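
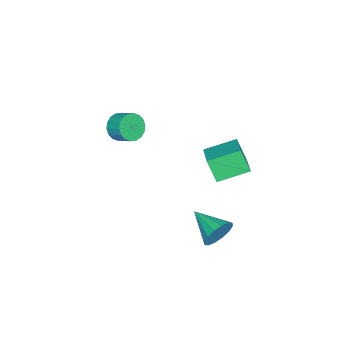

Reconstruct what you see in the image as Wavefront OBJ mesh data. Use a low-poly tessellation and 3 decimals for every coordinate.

v -0.192 -3.944 -0.155
v 0.449 -3.715 -0.847
v 0.712 -2.728 -0.277
v 0.072 -2.956 0.415
v 0.084 -3.534 -0.99
v 0.347 -2.547 -0.42
v -0.336 -3.435 -0.969
v -0.072 -2.448 -0.398
v -0.727 -3.436 -0.786
v -0.463 -2.449 -0.215
v -1.012 -3.538 -0.478
v -0.748 -2.551 0.093
v -1.134 -3.72 -0.106
v -0.871 -2.733 0.464
v -1.07 -3.947 0.256
v -0.807 -2.959 0.826
v -0.832 -4.172 0.537
v -0.569 -3.185 1.107
v -0.467 -4.353 0.68
v -0.204 -3.366 1.25
v -0.048 -4.452 0.658
v 0.216 -3.465 1.229
v 0.343 -4.451 0.475
v 0.607 -3.464 1.046
v 0.628 -4.349 0.167
v 0.892 -3.362 0.738
v 0.751 -4.167 -0.204
v 1.014 -3.18 0.366
v 0.687 -3.941 -0.566
v 0.95 -2.953 0.004
v -1.921 1.298 -3.478
v -2.081 0.561 -1.977
v -3.159 2.858 -2.845
v -3.319 2.121 -1.343
v -0.321 2.299 -2.817
v -0.481 1.562 -1.315
v -1.559 3.859 -2.183
v -1.719 3.122 -0.682
v 4.268 4.635 -2.607
v 4.633 4.218 -3.499
v 3.532 2.765 -2.033
v 5.04 4.167 -3.143
v 5.241 4.241 -2.643
v 5.18 4.421 -2.133
v 4.876 4.658 -1.751
v 4.408 4.889 -1.598
v 3.903 5.052 -1.715
v 3.496 5.103 -2.071
v 3.295 5.029 -2.571
v 3.355 4.849 -3.08
v 3.66 4.612 -3.462
v 4.127 4.381 -3.616
f 2 1 5
f 2 5 3
f 3 5 6
f 3 6 4
f 5 1 7
f 5 7 6
f 6 7 8
f 6 8 4
f 7 1 9
f 7 9 8
f 8 9 10
f 8 10 4
f 9 1 11
f 9 11 10
f 10 11 12
f 10 12 4
f 11 1 13
f 11 13 12
f 12 13 14
f 12 14 4
f 13 1 15
f 13 15 14
f 14 15 16
f 14 16 4
f 15 1 17
f 15 17 16
f 16 17 18
f 16 18 4
f 17 1 19
f 17 19 18
f 18 19 20
f 18 20 4
f 19 1 21
f 19 21 20
f 20 21 22
f 20 22 4
f 21 1 23
f 21 23 22
f 22 23 24
f 22 24 4
f 23 1 25
f 23 25 24
f 24 25 26
f 24 26 4
f 25 1 27
f 25 27 26
f 26 27 28
f 26 28 4
f 27 1 29
f 27 29 28
f 28 29 30
f 28 30 4
f 29 1 2
f 29 2 30
f 30 2 3
f 30 3 4
f 32 34 31
f 35 32 31
f 31 34 33
f 33 35 31
f 32 38 34
f 36 32 35
f 36 38 32
f 34 38 33
f 37 35 33
f 33 38 37
f 37 36 35
f 38 36 37
f 40 39 42
f 40 42 41
f 42 39 43
f 42 43 41
f 43 39 44
f 43 44 41
f 44 39 45
f 44 45 41
f 45 39 46
f 45 46 41
f 46 39 47
f 46 47 41
f 47 39 48
f 47 48 41
f 48 39 49
f 48 49 41
f 49 39 50
f 49 50 41
f 50 39 51
f 50 51 41
f 51 39 52
f 51 52 41
f 52 39 40
f 52 40 41



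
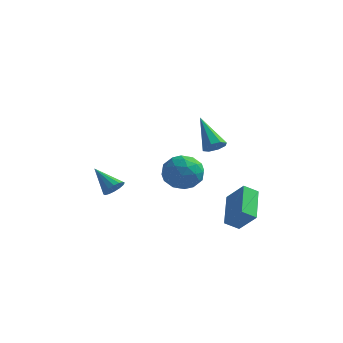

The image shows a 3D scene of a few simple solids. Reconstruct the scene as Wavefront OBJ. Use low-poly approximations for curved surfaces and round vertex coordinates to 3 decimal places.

v 2.437 -0.038 -4.143
v 1.901 -0.469 -3.715
v 1.854 1.556 -3.268
v 1.319 1.125 -2.84
v 3.341 -0.225 -3.2
v 2.806 -0.656 -2.772
v 2.759 1.369 -2.325
v 2.223 0.938 -1.897
v 2.253 -2.361 1.678
v 2.554 -1.891 1.63
v 1.207 -1.559 2.962
v 2.219 -1.9 1.362
v 1.904 -2.179 1.28
v 1.794 -2.565 1.431
v 1.953 -2.831 1.727
v 2.288 -2.822 1.994
v 2.602 -2.543 2.076
v 2.713 -2.157 1.925
v -0.413 0.838 -0.823
v 0.453 0.322 -0.607
v -1.013 -0.502 -1.613
v -0.147 -1.018 -1.397
v -0.804 -0.773 -0.641
v -0.432 0.055 -0.153
v -0.128 -0.235 -2.067
v 0.244 0.593 -1.579
v 0.629 -0.341 -1.376
v 0.212 -0.673 -0.495
v -0.772 0.493 -1.725
v -1.189 0.161 -0.844
v 0.073 0.697 -0.646
v -0.633 -0.877 -1.574
v -1.019 -0.734 -1.13
v -0.51 -1.037 -1.003
v -0.447 0.54 -0.379
v 0.061 0.237 -0.252
v -0.677 -0.406 -0.272
v -0.621 -0.417 -1.968
v -0.113 -0.72 -1.841
v -0.05 0.857 -1.217
v 0.459 0.554 -1.09
v 0.117 0.226 -1.948
v 0.685 0.005 -0.971
v 0.332 -0.783 -1.435
v 0.344 -0.323 -1.829
v 0.562 0.164 -1.542
v 0.44 -0.191 -0.453
v 0.087 -0.978 -0.917
v -0.299 -0.834 -0.473
v -0.081 -0.348 -0.186
v 0.543 -0.58 -0.905
v -0.647 0.798 -1.303
v -1 0.011 -1.767
v -0.479 0.168 -2.034
v -0.261 0.654 -1.747
v -0.892 0.603 -0.785
v -1.245 -0.185 -1.249
v -1.122 -0.344 -0.678
v -0.904 0.143 -0.391
v -1.103 0.4 -1.315
v -2.924 -1.633 -2
v -2.601 -1.23 -1.735
v -4.056 -1.327 -1.08
v -2.741 -1.084 -1.957
v -2.93 -1.085 -2.19
v -3.118 -1.233 -2.372
v -3.254 -1.488 -2.454
v -3.301 -1.781 -2.415
v -3.247 -2.035 -2.264
v -3.107 -2.182 -2.042
v -2.918 -2.181 -1.809
v -2.73 -2.033 -1.627
v -2.594 -1.778 -1.545
v -2.547 -1.484 -1.585
f 2 4 1
f 5 2 1
f 1 4 3
f 3 5 1
f 2 8 4
f 6 2 5
f 6 8 2
f 4 8 3
f 7 5 3
f 3 8 7
f 7 6 5
f 8 6 7
f 10 9 12
f 10 12 11
f 12 9 13
f 12 13 11
f 13 9 14
f 13 14 11
f 14 9 15
f 14 15 11
f 15 9 16
f 15 16 11
f 16 9 17
f 16 17 11
f 17 9 18
f 17 18 11
f 18 9 10
f 18 10 11
f 19 56 35
f 56 30 59
f 35 59 24
f 56 59 35
f 19 35 31
f 35 24 36
f 31 36 20
f 35 36 31
f 19 31 40
f 31 20 41
f 40 41 26
f 31 41 40
f 19 40 52
f 40 26 55
f 52 55 29
f 40 55 52
f 19 52 56
f 52 29 60
f 56 60 30
f 52 60 56
f 20 36 47
f 36 24 50
f 47 50 28
f 36 50 47
f 24 59 37
f 59 30 58
f 37 58 23
f 59 58 37
f 30 60 57
f 60 29 53
f 57 53 21
f 60 53 57
f 29 55 54
f 55 26 42
f 54 42 25
f 55 42 54
f 26 41 46
f 41 20 43
f 46 43 27
f 41 43 46
f 22 48 34
f 48 28 49
f 34 49 23
f 48 49 34
f 22 34 32
f 34 23 33
f 32 33 21
f 34 33 32
f 22 32 39
f 32 21 38
f 39 38 25
f 32 38 39
f 22 39 44
f 39 25 45
f 44 45 27
f 39 45 44
f 22 44 48
f 44 27 51
f 48 51 28
f 44 51 48
f 23 49 37
f 49 28 50
f 37 50 24
f 49 50 37
f 21 33 57
f 33 23 58
f 57 58 30
f 33 58 57
f 25 38 54
f 38 21 53
f 54 53 29
f 38 53 54
f 27 45 46
f 45 25 42
f 46 42 26
f 45 42 46
f 28 51 47
f 51 27 43
f 47 43 20
f 51 43 47
f 62 61 64
f 62 64 63
f 64 61 65
f 64 65 63
f 65 61 66
f 65 66 63
f 66 61 67
f 66 67 63
f 67 61 68
f 67 68 63
f 68 61 69
f 68 69 63
f 69 61 70
f 69 70 63
f 70 61 71
f 70 71 63
f 71 61 72
f 71 72 63
f 72 61 73
f 72 73 63
f 73 61 74
f 73 74 63
f 74 61 62
f 74 62 63



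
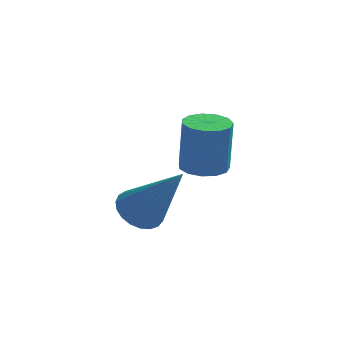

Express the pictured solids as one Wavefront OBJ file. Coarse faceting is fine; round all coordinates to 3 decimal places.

v 3.753 0.979 -2.575
v 4.03 0.529 -2.537
v 4.085 0.67 -1.286
v 3.807 1.121 -1.325
v 4.23 0.749 -2.57
v 4.284 0.89 -1.319
v 4.278 1.041 -2.605
v 4.333 1.182 -1.355
v 4.16 1.314 -2.631
v 4.215 1.455 -1.38
v 3.912 1.481 -2.639
v 3.967 1.622 -1.388
v 3.614 1.488 -2.627
v 3.669 1.63 -1.376
v 3.36 1.334 -2.598
v 3.414 1.475 -1.347
v 3.23 1.068 -2.562
v 3.285 1.209 -1.312
v 3.267 0.773 -2.531
v 3.321 0.914 -1.28
v 3.457 0.544 -2.513
v 3.512 0.685 -1.262
v 3.742 0.453 -2.516
v 3.797 0.594 -1.265
v 2.663 -1.183 -2.465
v 2.903 -1.58 -2.741
v 3.537 -1.597 -1.115
v 3.041 -1.408 -2.778
v 3.114 -1.196 -2.761
v 3.11 -0.982 -2.692
v 3.028 -0.803 -2.584
v 2.883 -0.69 -2.456
v 2.7 -0.662 -2.329
v 2.51 -0.724 -2.225
v 2.347 -0.866 -2.163
v 2.239 -1.062 -2.153
v 2.204 -1.28 -2.197
v 2.248 -1.48 -2.287
v 2.365 -1.63 -2.408
v 2.532 -1.702 -2.539
v 2.723 -1.685 -2.657
f 2 1 5
f 2 5 3
f 3 5 6
f 3 6 4
f 5 1 7
f 5 7 6
f 6 7 8
f 6 8 4
f 7 1 9
f 7 9 8
f 8 9 10
f 8 10 4
f 9 1 11
f 9 11 10
f 10 11 12
f 10 12 4
f 11 1 13
f 11 13 12
f 12 13 14
f 12 14 4
f 13 1 15
f 13 15 14
f 14 15 16
f 14 16 4
f 15 1 17
f 15 17 16
f 16 17 18
f 16 18 4
f 17 1 19
f 17 19 18
f 18 19 20
f 18 20 4
f 19 1 21
f 19 21 20
f 20 21 22
f 20 22 4
f 21 1 23
f 21 23 22
f 22 23 24
f 22 24 4
f 23 1 2
f 23 2 24
f 24 2 3
f 24 3 4
f 26 25 28
f 26 28 27
f 28 25 29
f 28 29 27
f 29 25 30
f 29 30 27
f 30 25 31
f 30 31 27
f 31 25 32
f 31 32 27
f 32 25 33
f 32 33 27
f 33 25 34
f 33 34 27
f 34 25 35
f 34 35 27
f 35 25 36
f 35 36 27
f 36 25 37
f 36 37 27
f 37 25 38
f 37 38 27
f 38 25 39
f 38 39 27
f 39 25 40
f 39 40 27
f 40 25 41
f 40 41 27
f 41 25 26
f 41 26 27



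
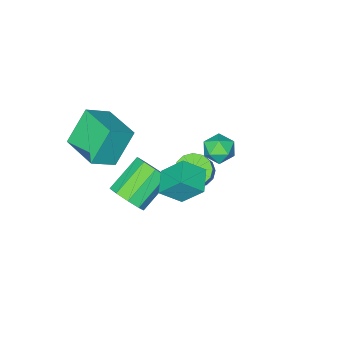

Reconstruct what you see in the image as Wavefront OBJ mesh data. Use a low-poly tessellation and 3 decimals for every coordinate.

v 3.145 -2.192 2.458
v 1.96 -2.212 4.192
v 3.348 -0.078 2.622
v 2.164 -0.099 4.356
v 4.416 -2.381 3.324
v 3.232 -2.402 5.058
v 4.62 -0.268 3.488
v 3.435 -0.288 5.222
v 3.33 0.668 0.449
v 3.782 -0.01 1.063
v 2.002 -0.147 2.224
v 1.55 0.532 1.611
v 3.889 0.637 1.302
v 2.108 0.5 2.463
v 3.734 1.298 1.143
v 1.954 1.161 2.304
v 3.39 1.665 0.659
v 1.61 1.528 1.82
v 3.018 1.565 0.077
v 1.238 1.429 1.238
v 2.792 1.046 -0.331
v 1.012 0.909 0.831
v 2.818 0.35 -0.373
v 1.038 0.214 0.788
v 3.083 -0.197 -0.031
v 1.303 -0.334 1.13
v 3.464 -0.339 0.536
v 1.684 -0.476 1.697
v -1.723 -0.143 -1.607
v -0.986 0.047 -2.16
v -0.401 0.493 -1.225
v -1.137 0.303 -0.673
v -1.263 0.447 -2.177
v -0.678 0.893 -1.242
v -1.663 0.689 -2.041
v -1.078 1.135 -1.107
v -2.079 0.707 -1.79
v -1.494 1.153 -0.855
v -2.4 0.498 -1.489
v -1.814 0.944 -0.554
v -2.539 0.117 -1.22
v -1.953 0.563 -0.285
v -2.459 -0.333 -1.055
v -1.874 0.113 -0.12
v -2.182 -0.733 -1.038
v -1.597 -0.287 -0.103
v -1.782 -0.975 -1.173
v -1.197 -0.529 -0.239
v -1.366 -0.993 -1.425
v -0.781 -0.547 -0.49
v -1.046 -0.784 -1.726
v -0.46 -0.338 -0.791
v -0.907 -0.403 -1.995
v -0.321 0.043 -1.06
v 1.541 2.757 2.543
v 2.42 2.153 3.371
v 1.008 3.686 3.785
v 1.886 3.082 4.614
v 2.454 3.678 2.246
v 3.332 3.074 3.075
v 1.92 4.607 3.489
v 2.799 4.003 4.317
v -2.992 1.206 -0.054
v -2.412 1.407 0.624
v -2.648 -0.227 0.076
v -2.068 -0.026 0.754
v -2.969 0.061 0.883
v -3.182 0.947 0.802
v -1.878 0.233 -0.102
v -2.091 1.119 -0.183
v -1.723 0.806 0.594
v -2.398 0.7 1.203
v -2.662 0.48 -0.503
v -3.337 0.374 0.106
f 2 4 1
f 5 2 1
f 1 4 3
f 3 5 1
f 2 8 4
f 6 2 5
f 6 8 2
f 4 8 3
f 7 5 3
f 3 8 7
f 7 6 5
f 8 6 7
f 10 9 13
f 10 13 11
f 11 13 14
f 11 14 12
f 13 9 15
f 13 15 14
f 14 15 16
f 14 16 12
f 15 9 17
f 15 17 16
f 16 17 18
f 16 18 12
f 17 9 19
f 17 19 18
f 18 19 20
f 18 20 12
f 19 9 21
f 19 21 20
f 20 21 22
f 20 22 12
f 21 9 23
f 21 23 22
f 22 23 24
f 22 24 12
f 23 9 25
f 23 25 24
f 24 25 26
f 24 26 12
f 25 9 27
f 25 27 26
f 26 27 28
f 26 28 12
f 27 9 10
f 27 10 28
f 28 10 11
f 28 11 12
f 30 29 33
f 30 33 31
f 31 33 34
f 31 34 32
f 33 29 35
f 33 35 34
f 34 35 36
f 34 36 32
f 35 29 37
f 35 37 36
f 36 37 38
f 36 38 32
f 37 29 39
f 37 39 38
f 38 39 40
f 38 40 32
f 39 29 41
f 39 41 40
f 40 41 42
f 40 42 32
f 41 29 43
f 41 43 42
f 42 43 44
f 42 44 32
f 43 29 45
f 43 45 44
f 44 45 46
f 44 46 32
f 45 29 47
f 45 47 46
f 46 47 48
f 46 48 32
f 47 29 49
f 47 49 48
f 48 49 50
f 48 50 32
f 49 29 51
f 49 51 50
f 50 51 52
f 50 52 32
f 51 29 53
f 51 53 52
f 52 53 54
f 52 54 32
f 53 29 30
f 53 30 54
f 54 30 31
f 54 31 32
f 56 58 55
f 59 56 55
f 55 58 57
f 57 59 55
f 56 62 58
f 60 56 59
f 60 62 56
f 58 62 57
f 61 59 57
f 57 62 61
f 61 60 59
f 62 60 61
f 63 74 68
f 63 68 64
f 63 64 70
f 63 70 73
f 63 73 74
f 64 68 72
f 68 74 67
f 74 73 65
f 73 70 69
f 70 64 71
f 66 72 67
f 66 67 65
f 66 65 69
f 66 69 71
f 66 71 72
f 67 72 68
f 65 67 74
f 69 65 73
f 71 69 70
f 72 71 64



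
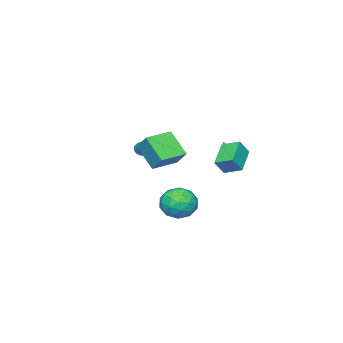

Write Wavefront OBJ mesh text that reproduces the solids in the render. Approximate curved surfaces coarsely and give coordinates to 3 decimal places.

v -1.491 3.232 0.583
v -0.912 3.008 1.467
v -1.722 4.309 1.006
v -1.143 4.085 1.891
v -0.037 3.855 -0.211
v 0.542 3.631 0.674
v -0.268 4.932 0.213
v 0.311 4.708 1.097
v -3.012 2.706 -0.349
v -2.582 2.471 -0.577
v -3.428 1.134 0.489
v -2.486 2.601 -0.285
v -2.59 2.771 -0.018
v -2.856 2.917 0.123
v -3.181 2.982 0.083
v -3.441 2.941 -0.122
v -3.537 2.811 -0.414
v -3.433 2.641 -0.681
v -3.167 2.495 -0.822
v -2.842 2.431 -0.782
v 2.219 2.832 -3.067
v 2.776 1.884 -2.708
v 0.684 2.276 -2.152
v 1.241 1.328 -1.793
v 1.545 2.366 -1.384
v 2.493 2.71 -1.95
v 0.967 1.45 -2.91
v 1.915 1.794 -3.476
v 2.002 1.03 -2.612
v 2.359 1.596 -1.668
v 1.101 2.564 -3.192
v 1.458 3.13 -2.248
v 2.632 2.407 -2.968
v 0.828 1.753 -1.892
v 1.006 2.364 -1.652
v 1.333 1.806 -1.441
v 2.466 2.892 -2.522
v 2.794 2.335 -2.311
v 2.07 2.618 -1.533
v 0.666 1.825 -2.549
v 0.994 1.268 -2.338
v 2.127 2.354 -3.419
v 2.454 1.796 -3.208
v 1.39 1.542 -3.327
v 2.505 1.347 -2.7
v 1.602 1.021 -2.163
v 1.441 1.093 -2.819
v 1.999 1.294 -3.152
v 2.715 1.68 -2.146
v 1.812 1.353 -1.608
v 1.991 1.964 -1.368
v 2.548 2.165 -1.7
v 2.259 1.178 -2.089
v 1.648 2.807 -3.252
v 0.745 2.48 -2.714
v 0.912 1.995 -3.16
v 1.469 2.196 -3.492
v 1.858 3.139 -2.697
v 0.955 2.813 -2.16
v 1.461 2.866 -1.708
v 2.019 3.067 -2.041
v 1.201 2.982 -2.771
v -1.577 -0.712 -1.045
v -1.848 -2.083 0.301
v -1.298 0.206 -0.053
v -1.569 -1.165 1.293
v 0.129 -1.135 -1.133
v -0.142 -2.506 0.213
v 0.408 -0.217 -0.141
v 0.137 -1.588 1.205
v -2.587 -4.087 -1.099
v -2.162 -4.268 -1.397
v -1.673 -3.293 -0.281
v -2.217 -4.092 -1.506
v -2.329 -3.915 -1.553
v -2.48 -3.764 -1.531
v -2.647 -3.662 -1.443
v -2.805 -3.625 -1.303
v -2.93 -3.658 -1.132
v -3.002 -3.756 -0.955
v -3.011 -3.905 -0.801
v -2.956 -4.081 -0.692
v -2.844 -4.258 -0.645
v -2.694 -4.409 -0.667
v -2.526 -4.511 -0.755
v -2.368 -4.548 -0.895
v -2.243 -4.515 -1.066
v -2.171 -4.417 -1.243
f 2 4 1
f 5 2 1
f 1 4 3
f 3 5 1
f 2 8 4
f 6 2 5
f 6 8 2
f 4 8 3
f 7 5 3
f 3 8 7
f 7 6 5
f 8 6 7
f 10 9 12
f 10 12 11
f 12 9 13
f 12 13 11
f 13 9 14
f 13 14 11
f 14 9 15
f 14 15 11
f 15 9 16
f 15 16 11
f 16 9 17
f 16 17 11
f 17 9 18
f 17 18 11
f 18 9 19
f 18 19 11
f 19 9 20
f 19 20 11
f 20 9 10
f 20 10 11
f 21 58 37
f 58 32 61
f 37 61 26
f 58 61 37
f 21 37 33
f 37 26 38
f 33 38 22
f 37 38 33
f 21 33 42
f 33 22 43
f 42 43 28
f 33 43 42
f 21 42 54
f 42 28 57
f 54 57 31
f 42 57 54
f 21 54 58
f 54 31 62
f 58 62 32
f 54 62 58
f 22 38 49
f 38 26 52
f 49 52 30
f 38 52 49
f 26 61 39
f 61 32 60
f 39 60 25
f 61 60 39
f 32 62 59
f 62 31 55
f 59 55 23
f 62 55 59
f 31 57 56
f 57 28 44
f 56 44 27
f 57 44 56
f 28 43 48
f 43 22 45
f 48 45 29
f 43 45 48
f 24 50 36
f 50 30 51
f 36 51 25
f 50 51 36
f 24 36 34
f 36 25 35
f 34 35 23
f 36 35 34
f 24 34 41
f 34 23 40
f 41 40 27
f 34 40 41
f 24 41 46
f 41 27 47
f 46 47 29
f 41 47 46
f 24 46 50
f 46 29 53
f 50 53 30
f 46 53 50
f 25 51 39
f 51 30 52
f 39 52 26
f 51 52 39
f 23 35 59
f 35 25 60
f 59 60 32
f 35 60 59
f 27 40 56
f 40 23 55
f 56 55 31
f 40 55 56
f 29 47 48
f 47 27 44
f 48 44 28
f 47 44 48
f 30 53 49
f 53 29 45
f 49 45 22
f 53 45 49
f 64 66 63
f 67 64 63
f 63 66 65
f 65 67 63
f 64 70 66
f 68 64 67
f 68 70 64
f 66 70 65
f 69 67 65
f 65 70 69
f 69 68 67
f 70 68 69
f 72 71 74
f 72 74 73
f 74 71 75
f 74 75 73
f 75 71 76
f 75 76 73
f 76 71 77
f 76 77 73
f 77 71 78
f 77 78 73
f 78 71 79
f 78 79 73
f 79 71 80
f 79 80 73
f 80 71 81
f 80 81 73
f 81 71 82
f 81 82 73
f 82 71 83
f 82 83 73
f 83 71 84
f 83 84 73
f 84 71 85
f 84 85 73
f 85 71 86
f 85 86 73
f 86 71 87
f 86 87 73
f 87 71 88
f 87 88 73
f 88 71 72
f 88 72 73



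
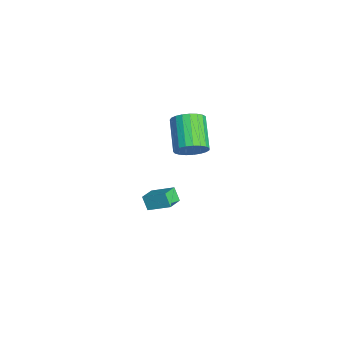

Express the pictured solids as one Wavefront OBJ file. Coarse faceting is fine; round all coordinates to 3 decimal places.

v -1.899 -2.667 -3.304
v -1.112 -3.338 -2.993
v -1.201 -1.497 -2.544
v -0.414 -2.168 -2.233
v -1.406 -2.452 -4.087
v -0.619 -3.123 -3.776
v -0.708 -1.282 -3.327
v 0.079 -1.953 -3.016
v 1.388 -1.056 3.174
v 1.8 -1.458 3.967
v -0.056 -1.286 5.019
v -0.468 -0.884 4.226
v 1.871 -1.061 4.027
v 0.015 -0.889 5.079
v 1.858 -0.663 3.939
v 0.002 -0.491 4.991
v 1.764 -0.334 3.719
v -0.092 -0.161 4.771
v 1.605 -0.129 3.405
v -0.251 0.043 4.457
v 1.408 -0.084 3.051
v -0.448 0.088 4.102
v 1.208 -0.208 2.718
v -0.648 -0.035 3.769
v 1.039 -0.478 2.464
v -0.817 -0.306 3.515
v 0.931 -0.848 2.333
v -0.925 -0.676 3.384
v 0.901 -1.254 2.347
v -0.955 -1.082 3.399
v 0.956 -1.626 2.505
v -0.9 -1.454 3.556
v 1.085 -1.899 2.778
v -0.771 -1.727 3.829
v 1.267 -2.027 3.119
v -0.589 -1.855 4.171
v 1.47 -1.987 3.471
v -0.386 -1.815 4.522
v 1.658 -1.785 3.771
v -0.198 -1.613 4.822
f 2 4 1
f 5 2 1
f 1 4 3
f 3 5 1
f 2 8 4
f 6 2 5
f 6 8 2
f 4 8 3
f 7 5 3
f 3 8 7
f 7 6 5
f 8 6 7
f 10 9 13
f 10 13 11
f 11 13 14
f 11 14 12
f 13 9 15
f 13 15 14
f 14 15 16
f 14 16 12
f 15 9 17
f 15 17 16
f 16 17 18
f 16 18 12
f 17 9 19
f 17 19 18
f 18 19 20
f 18 20 12
f 19 9 21
f 19 21 20
f 20 21 22
f 20 22 12
f 21 9 23
f 21 23 22
f 22 23 24
f 22 24 12
f 23 9 25
f 23 25 24
f 24 25 26
f 24 26 12
f 25 9 27
f 25 27 26
f 26 27 28
f 26 28 12
f 27 9 29
f 27 29 28
f 28 29 30
f 28 30 12
f 29 9 31
f 29 31 30
f 30 31 32
f 30 32 12
f 31 9 33
f 31 33 32
f 32 33 34
f 32 34 12
f 33 9 35
f 33 35 34
f 34 35 36
f 34 36 12
f 35 9 37
f 35 37 36
f 36 37 38
f 36 38 12
f 37 9 39
f 37 39 38
f 38 39 40
f 38 40 12
f 39 9 10
f 39 10 40
f 40 10 11
f 40 11 12



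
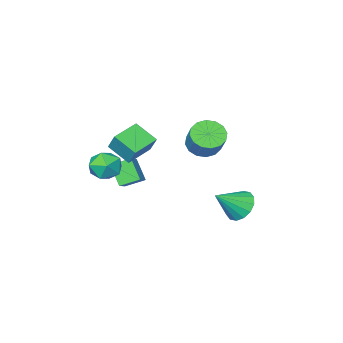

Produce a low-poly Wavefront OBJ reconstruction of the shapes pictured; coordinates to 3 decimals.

v -0.391 1.686 2.64
v 0.352 2.063 2.087
v 0.774 3.05 3.327
v 0.031 2.674 3.88
v -0.056 2.365 1.986
v 0.366 3.352 3.226
v -0.554 2.485 2.06
v -0.132 3.472 3.3
v -1.009 2.391 2.29
v -0.586 3.378 3.53
v -1.298 2.108 2.613
v -0.875 3.095 3.853
v -1.344 1.712 2.944
v -0.921 2.7 4.184
v -1.134 1.31 3.193
v -0.712 2.297 4.433
v -0.726 1.008 3.294
v -0.304 1.995 4.534
v -0.228 0.888 3.22
v 0.194 1.875 4.46
v 0.226 0.982 2.99
v 0.649 1.969 4.23
v 0.515 1.265 2.667
v 0.938 2.252 3.907
v 0.561 1.66 2.336
v 0.984 2.648 3.576
v 2.109 -2.399 -0.155
v 2.808 -1.572 -0.179
v 3.372 -3.448 0.459
v 4.071 -2.621 0.435
v 3.257 -2.622 1.15
v 2.477 -1.974 0.771
v 3.703 -3.046 -0.491
v 2.923 -2.398 -0.87
v 3.793 -1.972 -0.386
v 3.518 -1.71 0.628
v 2.662 -3.31 -0.348
v 2.387 -3.048 0.666
v 1.274 -2.786 1.956
v 1.344 -2.065 3.06
v 0.829 -1.496 1.141
v 0.898 -0.775 2.245
v 2.942 -2.425 1.615
v 3.011 -1.704 2.719
v 2.496 -1.135 0.8
v 2.566 -0.414 1.904
v -3.51 0.932 -3.684
v -2.852 1.468 -4.384
v -1.97 0.648 -2.456
v -3.056 1.87 -4.036
v -3.381 2.021 -3.594
v -3.741 1.88 -3.175
v -4.039 1.485 -2.894
v -4.195 0.942 -2.823
v -4.167 0.396 -2.984
v -3.964 -0.006 -3.332
v -3.639 -0.157 -3.775
v -3.279 -0.015 -4.193
v -2.981 0.38 -4.475
v -2.825 0.923 -4.545
v 0.498 -2.424 -1.811
v 0.391 -3.439 -0.645
v 1.233 -1.893 -1.282
v 1.126 -2.908 -0.115
v 1.394 -3.132 -2.345
v 1.287 -4.147 -1.178
v 2.129 -2.601 -1.815
v 2.022 -3.616 -0.649
f 2 1 5
f 2 5 3
f 3 5 6
f 3 6 4
f 5 1 7
f 5 7 6
f 6 7 8
f 6 8 4
f 7 1 9
f 7 9 8
f 8 9 10
f 8 10 4
f 9 1 11
f 9 11 10
f 10 11 12
f 10 12 4
f 11 1 13
f 11 13 12
f 12 13 14
f 12 14 4
f 13 1 15
f 13 15 14
f 14 15 16
f 14 16 4
f 15 1 17
f 15 17 16
f 16 17 18
f 16 18 4
f 17 1 19
f 17 19 18
f 18 19 20
f 18 20 4
f 19 1 21
f 19 21 20
f 20 21 22
f 20 22 4
f 21 1 23
f 21 23 22
f 22 23 24
f 22 24 4
f 23 1 25
f 23 25 24
f 24 25 26
f 24 26 4
f 25 1 2
f 25 2 26
f 26 2 3
f 26 3 4
f 27 38 32
f 27 32 28
f 27 28 34
f 27 34 37
f 27 37 38
f 28 32 36
f 32 38 31
f 38 37 29
f 37 34 33
f 34 28 35
f 30 36 31
f 30 31 29
f 30 29 33
f 30 33 35
f 30 35 36
f 31 36 32
f 29 31 38
f 33 29 37
f 35 33 34
f 36 35 28
f 40 42 39
f 43 40 39
f 39 42 41
f 41 43 39
f 40 46 42
f 44 40 43
f 44 46 40
f 42 46 41
f 45 43 41
f 41 46 45
f 45 44 43
f 46 44 45
f 48 47 50
f 48 50 49
f 50 47 51
f 50 51 49
f 51 47 52
f 51 52 49
f 52 47 53
f 52 53 49
f 53 47 54
f 53 54 49
f 54 47 55
f 54 55 49
f 55 47 56
f 55 56 49
f 56 47 57
f 56 57 49
f 57 47 58
f 57 58 49
f 58 47 59
f 58 59 49
f 59 47 60
f 59 60 49
f 60 47 48
f 60 48 49
f 62 64 61
f 65 62 61
f 61 64 63
f 63 65 61
f 62 68 64
f 66 62 65
f 66 68 62
f 64 68 63
f 67 65 63
f 63 68 67
f 67 66 65
f 68 66 67



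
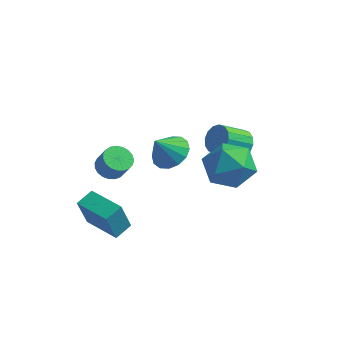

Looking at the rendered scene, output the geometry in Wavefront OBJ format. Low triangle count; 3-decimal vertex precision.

v -1.952 -1.176 -4.401
v -2.176 -1.604 -2.876
v -1.658 -0.369 -4.131
v -1.882 -0.798 -2.606
v -0.298 -1.802 -4.334
v -0.522 -2.231 -2.809
v -0.004 -0.996 -4.064
v -0.228 -1.424 -2.539
v -1.398 -0.032 -1.457
v -1.042 0.54 -1.544
v -0.547 0.365 -0.67
v -0.902 -0.208 -0.583
v -1.266 0.632 -1.399
v -0.771 0.457 -0.524
v -1.513 0.609 -1.263
v -1.018 0.434 -0.389
v -1.741 0.475 -1.161
v -1.245 0.3 -0.287
v -1.908 0.253 -1.111
v -1.413 0.078 -0.236
v -1.988 -0.018 -1.12
v -1.493 -0.193 -0.246
v -1.965 -0.292 -1.188
v -1.47 -0.467 -0.313
v -1.845 -0.521 -1.302
v -1.35 -0.696 -0.427
v -1.647 -0.665 -1.443
v -1.151 -0.84 -0.568
v -1.406 -0.7 -1.586
v -0.91 -0.875 -0.712
v -1.163 -0.62 -1.708
v -0.668 -0.795 -0.833
v -0.961 -0.438 -1.785
v -0.466 -0.613 -0.911
v -0.835 -0.186 -1.807
v -0.34 -0.361 -0.932
v -0.806 0.093 -1.767
v -0.31 -0.082 -0.893
v -0.879 0.35 -1.674
v -0.384 0.175 -0.8
v 1.74 -0.844 1.206
v 2.55 -1.129 1.397
v 1.3 -1.416 2.214
v 2.513 -0.727 1.609
v 2.269 -0.357 1.713
v 1.883 -0.117 1.681
v 1.459 -0.072 1.522
v 1.109 -0.234 1.278
v 0.929 -0.559 1.015
v 0.966 -0.96 0.803
v 1.21 -1.331 0.699
v 1.596 -1.57 0.731
v 2.021 -1.616 0.89
v 2.37 -1.454 1.134
v 2.805 1.252 -0.746
v 3.834 1.839 -0.414
v 3.486 -0.419 0.094
v 4.515 0.168 0.426
v 3.445 0.454 0.961
v 3.024 1.486 0.442
v 4.296 -0.066 -0.762
v 3.875 0.966 -1.281
v 4.756 1.024 -0.424
v 4.23 1.345 0.641
v 3.09 0.075 -0.961
v 2.564 0.396 0.104
v 3.224 3.076 -0.776
v 3.437 3.426 -0.172
v 2.689 2.514 0.62
v 2.476 2.164 0.016
v 3.117 3.597 -0.276
v 2.369 2.686 0.515
v 2.825 3.629 -0.515
v 2.078 2.717 0.277
v 2.641 3.513 -0.823
v 1.893 2.601 -0.032
v 2.612 3.279 -1.119
v 1.865 2.367 -0.327
v 2.748 2.991 -1.323
v 2 2.079 -0.531
v 3.011 2.726 -1.38
v 2.263 1.814 -0.588
v 3.331 2.554 -1.275
v 2.583 1.643 -0.484
v 3.622 2.523 -1.037
v 2.875 1.611 -0.245
v 3.807 2.639 -0.728
v 3.059 1.727 0.063
v 3.835 2.873 -0.433
v 3.088 1.961 0.359
v 3.7 3.161 -0.229
v 2.952 2.249 0.563
f 2 4 1
f 5 2 1
f 1 4 3
f 3 5 1
f 2 8 4
f 6 2 5
f 6 8 2
f 4 8 3
f 7 5 3
f 3 8 7
f 7 6 5
f 8 6 7
f 10 9 13
f 10 13 11
f 11 13 14
f 11 14 12
f 13 9 15
f 13 15 14
f 14 15 16
f 14 16 12
f 15 9 17
f 15 17 16
f 16 17 18
f 16 18 12
f 17 9 19
f 17 19 18
f 18 19 20
f 18 20 12
f 19 9 21
f 19 21 20
f 20 21 22
f 20 22 12
f 21 9 23
f 21 23 22
f 22 23 24
f 22 24 12
f 23 9 25
f 23 25 24
f 24 25 26
f 24 26 12
f 25 9 27
f 25 27 26
f 26 27 28
f 26 28 12
f 27 9 29
f 27 29 28
f 28 29 30
f 28 30 12
f 29 9 31
f 29 31 30
f 30 31 32
f 30 32 12
f 31 9 33
f 31 33 32
f 32 33 34
f 32 34 12
f 33 9 35
f 33 35 34
f 34 35 36
f 34 36 12
f 35 9 37
f 35 37 36
f 36 37 38
f 36 38 12
f 37 9 39
f 37 39 38
f 38 39 40
f 38 40 12
f 39 9 10
f 39 10 40
f 40 10 11
f 40 11 12
f 42 41 44
f 42 44 43
f 44 41 45
f 44 45 43
f 45 41 46
f 45 46 43
f 46 41 47
f 46 47 43
f 47 41 48
f 47 48 43
f 48 41 49
f 48 49 43
f 49 41 50
f 49 50 43
f 50 41 51
f 50 51 43
f 51 41 52
f 51 52 43
f 52 41 53
f 52 53 43
f 53 41 54
f 53 54 43
f 54 41 42
f 54 42 43
f 55 66 60
f 55 60 56
f 55 56 62
f 55 62 65
f 55 65 66
f 56 60 64
f 60 66 59
f 66 65 57
f 65 62 61
f 62 56 63
f 58 64 59
f 58 59 57
f 58 57 61
f 58 61 63
f 58 63 64
f 59 64 60
f 57 59 66
f 61 57 65
f 63 61 62
f 64 63 56
f 68 67 71
f 68 71 69
f 69 71 72
f 69 72 70
f 71 67 73
f 71 73 72
f 72 73 74
f 72 74 70
f 73 67 75
f 73 75 74
f 74 75 76
f 74 76 70
f 75 67 77
f 75 77 76
f 76 77 78
f 76 78 70
f 77 67 79
f 77 79 78
f 78 79 80
f 78 80 70
f 79 67 81
f 79 81 80
f 80 81 82
f 80 82 70
f 81 67 83
f 81 83 82
f 82 83 84
f 82 84 70
f 83 67 85
f 83 85 84
f 84 85 86
f 84 86 70
f 85 67 87
f 85 87 86
f 86 87 88
f 86 88 70
f 87 67 89
f 87 89 88
f 88 89 90
f 88 90 70
f 89 67 91
f 89 91 90
f 90 91 92
f 90 92 70
f 91 67 68
f 91 68 92
f 92 68 69
f 92 69 70



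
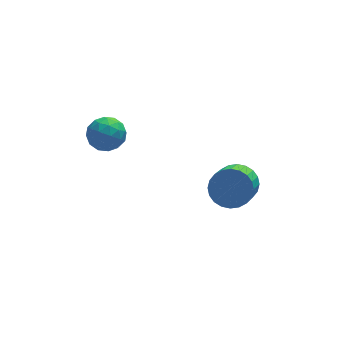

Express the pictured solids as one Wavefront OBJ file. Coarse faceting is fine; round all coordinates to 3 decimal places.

v 1.585 -0.562 -1.894
v 2.518 -0.94 -1.807
v 1.808 -2.396 -0.519
v 0.875 -2.018 -0.606
v 2.513 -0.677 -1.513
v 1.803 -2.134 -0.225
v 2.368 -0.398 -1.277
v 1.658 -1.854 0.011
v 2.103 -0.143 -1.135
v 1.393 -1.599 0.153
v 1.759 0.048 -1.108
v 1.049 -1.408 0.18
v 1.389 0.147 -1.201
v 0.679 -1.31 0.087
v 1.049 0.137 -1.4
v 0.339 -1.319 -0.112
v 0.79 0.021 -1.674
v 0.08 -1.435 -0.385
v 0.652 -0.184 -1.981
v -0.058 -1.64 -0.693
v 0.657 -0.446 -2.275
v -0.053 -1.903 -0.987
v 0.802 -0.726 -2.511
v 0.092 -2.182 -1.223
v 1.067 -0.981 -2.653
v 0.357 -2.437 -1.365
v 1.411 -1.172 -2.68
v 0.701 -2.628 -1.392
v 1.781 -1.27 -2.587
v 1.071 -2.727 -1.299
v 2.121 -1.261 -2.388
v 1.411 -2.717 -1.1
v 2.38 -1.145 -2.115
v 1.67 -2.601 -0.826
v -4.398 1.544 0.907
v -3.548 1.821 1.218
v -4.332 0.319 1.822
v -3.482 0.596 2.133
v -4.255 1.092 2.363
v -4.295 1.849 1.797
v -3.585 0.291 1.243
v -3.625 1.048 0.677
v -3.045 1.047 1.425
v -3.459 1.541 2.117
v -4.421 0.599 0.923
v -4.835 1.093 1.615
v -3.978 1.791 0.982
v -3.902 0.349 2.058
v -4.356 0.641 2.193
v -3.856 0.804 2.376
v -4.418 1.807 1.323
v -3.918 1.97 1.505
v -4.334 1.541 2.178
v -3.962 0.17 1.535
v -3.462 0.333 1.717
v -4.024 1.336 0.664
v -3.524 1.499 0.847
v -3.546 0.599 0.862
v -3.184 1.498 1.286
v -3.145 0.777 1.824
v -3.205 0.598 1.301
v -3.229 1.044 0.969
v -3.427 1.789 1.693
v -3.388 1.068 2.231
v -3.842 1.36 2.366
v -3.866 1.805 2.034
v -3.132 1.333 1.815
v -4.492 1.072 0.809
v -4.453 0.351 1.347
v -4.014 0.335 1.006
v -4.038 0.78 0.674
v -4.735 1.363 1.216
v -4.696 0.642 1.754
v -4.651 1.096 2.071
v -4.675 1.542 1.739
v -4.748 0.807 1.225
f 2 1 5
f 2 5 3
f 3 5 6
f 3 6 4
f 5 1 7
f 5 7 6
f 6 7 8
f 6 8 4
f 7 1 9
f 7 9 8
f 8 9 10
f 8 10 4
f 9 1 11
f 9 11 10
f 10 11 12
f 10 12 4
f 11 1 13
f 11 13 12
f 12 13 14
f 12 14 4
f 13 1 15
f 13 15 14
f 14 15 16
f 14 16 4
f 15 1 17
f 15 17 16
f 16 17 18
f 16 18 4
f 17 1 19
f 17 19 18
f 18 19 20
f 18 20 4
f 19 1 21
f 19 21 20
f 20 21 22
f 20 22 4
f 21 1 23
f 21 23 22
f 22 23 24
f 22 24 4
f 23 1 25
f 23 25 24
f 24 25 26
f 24 26 4
f 25 1 27
f 25 27 26
f 26 27 28
f 26 28 4
f 27 1 29
f 27 29 28
f 28 29 30
f 28 30 4
f 29 1 31
f 29 31 30
f 30 31 32
f 30 32 4
f 31 1 33
f 31 33 32
f 32 33 34
f 32 34 4
f 33 1 2
f 33 2 34
f 34 2 3
f 34 3 4
f 35 72 51
f 72 46 75
f 51 75 40
f 72 75 51
f 35 51 47
f 51 40 52
f 47 52 36
f 51 52 47
f 35 47 56
f 47 36 57
f 56 57 42
f 47 57 56
f 35 56 68
f 56 42 71
f 68 71 45
f 56 71 68
f 35 68 72
f 68 45 76
f 72 76 46
f 68 76 72
f 36 52 63
f 52 40 66
f 63 66 44
f 52 66 63
f 40 75 53
f 75 46 74
f 53 74 39
f 75 74 53
f 46 76 73
f 76 45 69
f 73 69 37
f 76 69 73
f 45 71 70
f 71 42 58
f 70 58 41
f 71 58 70
f 42 57 62
f 57 36 59
f 62 59 43
f 57 59 62
f 38 64 50
f 64 44 65
f 50 65 39
f 64 65 50
f 38 50 48
f 50 39 49
f 48 49 37
f 50 49 48
f 38 48 55
f 48 37 54
f 55 54 41
f 48 54 55
f 38 55 60
f 55 41 61
f 60 61 43
f 55 61 60
f 38 60 64
f 60 43 67
f 64 67 44
f 60 67 64
f 39 65 53
f 65 44 66
f 53 66 40
f 65 66 53
f 37 49 73
f 49 39 74
f 73 74 46
f 49 74 73
f 41 54 70
f 54 37 69
f 70 69 45
f 54 69 70
f 43 61 62
f 61 41 58
f 62 58 42
f 61 58 62
f 44 67 63
f 67 43 59
f 63 59 36
f 67 59 63



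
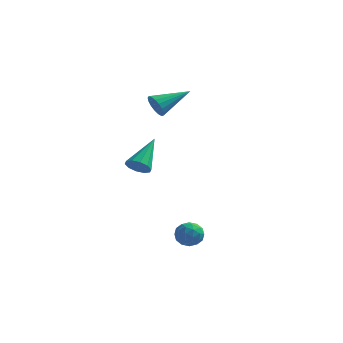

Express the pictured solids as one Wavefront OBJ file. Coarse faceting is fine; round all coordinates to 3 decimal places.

v 0.658 0.072 -3.899
v 0.983 -0.307 -3.432
v 0.477 -0.833 -4.508
v 0.802 -1.212 -4.041
v 0.196 -0.933 -3.892
v 0.308 -0.373 -3.516
v 1.152 -0.767 -4.424
v 1.264 -0.207 -4.048
v 1.289 -0.825 -3.757
v 0.698 -0.928 -3.428
v 0.762 -0.212 -4.512
v 0.171 -0.315 -4.183
v 0.837 -0.038 -3.612
v 0.623 -1.102 -4.328
v 0.267 -0.938 -4.24
v 0.459 -1.161 -3.966
v 0.44 -0.077 -3.661
v 0.631 -0.3 -3.387
v 0.169 -0.668 -3.657
v 0.829 -0.84 -4.553
v 1.02 -1.063 -4.279
v 1.001 0.021 -3.974
v 1.193 -0.202 -3.7
v 1.291 -0.472 -4.283
v 1.207 -0.565 -3.529
v 1.101 -1.097 -3.887
v 1.306 -0.835 -4.112
v 1.372 -0.507 -3.89
v 0.86 -0.626 -3.336
v 0.754 -1.158 -3.694
v 0.398 -0.994 -3.606
v 0.463 -0.665 -3.385
v 1.04 -0.93 -3.526
v 0.706 0.018 -4.246
v 0.6 -0.514 -4.604
v 0.997 -0.475 -4.555
v 1.062 -0.146 -4.334
v 0.359 -0.043 -4.053
v 0.253 -0.575 -4.411
v 0.088 -0.633 -4.05
v 0.154 -0.305 -3.828
v 0.42 -0.21 -4.414
v -2.24 3.318 1.992
v -1.828 3.19 1.506
v -1.06 4.542 2.668
v -2.004 3.421 1.395
v -2.235 3.628 1.421
v -2.466 3.765 1.577
v -2.646 3.799 1.829
v -2.733 3.723 2.118
v -2.706 3.554 2.378
v -2.573 3.331 2.55
v -2.364 3.105 2.593
v -2.126 2.928 2.499
v -1.915 2.84 2.289
v -1.777 2.862 2.01
v -1.746 2.988 1.728
v -1.983 0.468 -0.715
v -1.737 0.085 -0.294
v -1.777 1.932 0.495
v -1.452 0.223 -0.509
v -1.369 0.455 -0.803
v -1.521 0.691 -1.063
v -1.849 0.843 -1.191
v -2.229 0.851 -1.136
v -2.514 0.713 -0.921
v -2.596 0.482 -0.627
v -2.445 0.245 -0.366
v -2.116 0.094 -0.239
f 1 38 17
f 38 12 41
f 17 41 6
f 38 41 17
f 1 17 13
f 17 6 18
f 13 18 2
f 17 18 13
f 1 13 22
f 13 2 23
f 22 23 8
f 13 23 22
f 1 22 34
f 22 8 37
f 34 37 11
f 22 37 34
f 1 34 38
f 34 11 42
f 38 42 12
f 34 42 38
f 2 18 29
f 18 6 32
f 29 32 10
f 18 32 29
f 6 41 19
f 41 12 40
f 19 40 5
f 41 40 19
f 12 42 39
f 42 11 35
f 39 35 3
f 42 35 39
f 11 37 36
f 37 8 24
f 36 24 7
f 37 24 36
f 8 23 28
f 23 2 25
f 28 25 9
f 23 25 28
f 4 30 16
f 30 10 31
f 16 31 5
f 30 31 16
f 4 16 14
f 16 5 15
f 14 15 3
f 16 15 14
f 4 14 21
f 14 3 20
f 21 20 7
f 14 20 21
f 4 21 26
f 21 7 27
f 26 27 9
f 21 27 26
f 4 26 30
f 26 9 33
f 30 33 10
f 26 33 30
f 5 31 19
f 31 10 32
f 19 32 6
f 31 32 19
f 3 15 39
f 15 5 40
f 39 40 12
f 15 40 39
f 7 20 36
f 20 3 35
f 36 35 11
f 20 35 36
f 9 27 28
f 27 7 24
f 28 24 8
f 27 24 28
f 10 33 29
f 33 9 25
f 29 25 2
f 33 25 29
f 44 43 46
f 44 46 45
f 46 43 47
f 46 47 45
f 47 43 48
f 47 48 45
f 48 43 49
f 48 49 45
f 49 43 50
f 49 50 45
f 50 43 51
f 50 51 45
f 51 43 52
f 51 52 45
f 52 43 53
f 52 53 45
f 53 43 54
f 53 54 45
f 54 43 55
f 54 55 45
f 55 43 56
f 55 56 45
f 56 43 57
f 56 57 45
f 57 43 44
f 57 44 45
f 59 58 61
f 59 61 60
f 61 58 62
f 61 62 60
f 62 58 63
f 62 63 60
f 63 58 64
f 63 64 60
f 64 58 65
f 64 65 60
f 65 58 66
f 65 66 60
f 66 58 67
f 66 67 60
f 67 58 68
f 67 68 60
f 68 58 69
f 68 69 60
f 69 58 59
f 69 59 60



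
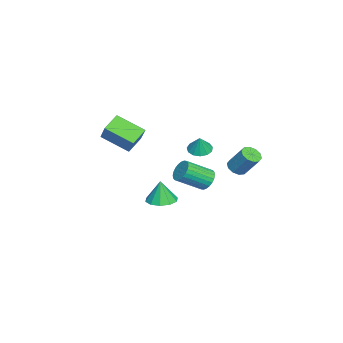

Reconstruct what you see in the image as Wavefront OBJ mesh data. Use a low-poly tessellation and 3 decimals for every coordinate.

v -3.517 -3.146 3.103
v -3.777 -4.841 4.011
v -2.492 -2.656 4.313
v -2.752 -4.35 5.221
v -2.548 -3.63 2.479
v -2.808 -5.324 3.387
v -1.523 -3.139 3.689
v -1.783 -4.834 4.597
v 1.476 -0.935 0.981
v 2.141 -0.329 1.017
v 1.464 -1.005 2.399
v 1.657 -0.054 1.026
v 1.105 -0.116 1.019
v 0.694 -0.49 0.996
v 0.582 -1.034 0.968
v 0.811 -1.54 0.945
v 1.295 -1.815 0.935
v 1.848 -1.753 0.943
v 2.259 -1.379 0.966
v 2.371 -0.835 0.994
v -2.221 0.502 3.274
v -1.584 0.238 3.035
v -1.819 0.558 4.286
v -1.56 0.648 3.003
v -1.746 1.011 3.056
v -2.082 1.212 3.18
v -2.463 1.188 3.333
v -2.768 0.946 3.467
v -2.898 0.563 3.541
v -2.814 0.161 3.53
v -2.542 -0.133 3.437
v -2.168 -0.226 3.293
v -1.811 -0.087 3.143
v -4.147 0.582 -0.204
v -3.825 0.297 -0.842
v -3.111 -1.108 0.145
v -3.433 -0.822 0.784
v -3.607 0.478 -0.743
v -2.893 -0.927 0.245
v -3.471 0.675 -0.561
v -2.757 -0.73 0.427
v -3.438 0.858 -0.325
v -2.724 -0.547 0.663
v -3.513 0.999 -0.07
v -2.799 -0.406 0.918
v -3.685 1.076 0.164
v -2.97 -0.329 1.152
v -3.927 1.079 0.342
v -3.212 -0.326 1.33
v -4.202 1.005 0.437
v -3.488 -0.4 1.425
v -4.469 0.868 0.435
v -3.755 -0.537 1.422
v -4.687 0.687 0.335
v -3.973 -0.718 1.323
v -4.823 0.49 0.153
v -4.109 -0.915 1.141
v -4.856 0.307 -0.083
v -4.142 -1.098 0.905
v -4.781 0.166 -0.338
v -4.067 -1.239 0.65
v -4.61 0.089 -0.572
v -3.895 -1.316 0.416
v -4.368 0.086 -0.75
v -3.653 -1.319 0.238
v -4.092 0.16 -0.845
v -3.378 -1.245 0.143
v -2.425 2.58 1.885
v -1.953 2.156 2.022
v -1.542 3.035 3.332
v -2.015 3.46 3.195
v -1.799 2.44 1.783
v -1.388 3.319 3.093
v -1.885 2.778 1.583
v -1.474 3.657 2.893
v -2.177 3.04 1.499
v -1.766 3.919 2.808
v -2.564 3.127 1.562
v -2.153 4.006 2.871
v -2.898 3.005 1.748
v -2.487 3.884 3.058
v -3.052 2.721 1.987
v -2.641 3.6 3.297
v -2.966 2.383 2.187
v -2.555 3.262 3.497
v -2.674 2.121 2.272
v -2.263 3 3.581
v -2.287 2.034 2.209
v -1.876 2.913 3.518
f 2 4 1
f 5 2 1
f 1 4 3
f 3 5 1
f 2 8 4
f 6 2 5
f 6 8 2
f 4 8 3
f 7 5 3
f 3 8 7
f 7 6 5
f 8 6 7
f 10 9 12
f 10 12 11
f 12 9 13
f 12 13 11
f 13 9 14
f 13 14 11
f 14 9 15
f 14 15 11
f 15 9 16
f 15 16 11
f 16 9 17
f 16 17 11
f 17 9 18
f 17 18 11
f 18 9 19
f 18 19 11
f 19 9 20
f 19 20 11
f 20 9 10
f 20 10 11
f 22 21 24
f 22 24 23
f 24 21 25
f 24 25 23
f 25 21 26
f 25 26 23
f 26 21 27
f 26 27 23
f 27 21 28
f 27 28 23
f 28 21 29
f 28 29 23
f 29 21 30
f 29 30 23
f 30 21 31
f 30 31 23
f 31 21 32
f 31 32 23
f 32 21 33
f 32 33 23
f 33 21 22
f 33 22 23
f 35 34 38
f 35 38 36
f 36 38 39
f 36 39 37
f 38 34 40
f 38 40 39
f 39 40 41
f 39 41 37
f 40 34 42
f 40 42 41
f 41 42 43
f 41 43 37
f 42 34 44
f 42 44 43
f 43 44 45
f 43 45 37
f 44 34 46
f 44 46 45
f 45 46 47
f 45 47 37
f 46 34 48
f 46 48 47
f 47 48 49
f 47 49 37
f 48 34 50
f 48 50 49
f 49 50 51
f 49 51 37
f 50 34 52
f 50 52 51
f 51 52 53
f 51 53 37
f 52 34 54
f 52 54 53
f 53 54 55
f 53 55 37
f 54 34 56
f 54 56 55
f 55 56 57
f 55 57 37
f 56 34 58
f 56 58 57
f 57 58 59
f 57 59 37
f 58 34 60
f 58 60 59
f 59 60 61
f 59 61 37
f 60 34 62
f 60 62 61
f 61 62 63
f 61 63 37
f 62 34 64
f 62 64 63
f 63 64 65
f 63 65 37
f 64 34 66
f 64 66 65
f 65 66 67
f 65 67 37
f 66 34 35
f 66 35 67
f 67 35 36
f 67 36 37
f 69 68 72
f 69 72 70
f 70 72 73
f 70 73 71
f 72 68 74
f 72 74 73
f 73 74 75
f 73 75 71
f 74 68 76
f 74 76 75
f 75 76 77
f 75 77 71
f 76 68 78
f 76 78 77
f 77 78 79
f 77 79 71
f 78 68 80
f 78 80 79
f 79 80 81
f 79 81 71
f 80 68 82
f 80 82 81
f 81 82 83
f 81 83 71
f 82 68 84
f 82 84 83
f 83 84 85
f 83 85 71
f 84 68 86
f 84 86 85
f 85 86 87
f 85 87 71
f 86 68 88
f 86 88 87
f 87 88 89
f 87 89 71
f 88 68 69
f 88 69 89
f 89 69 70
f 89 70 71



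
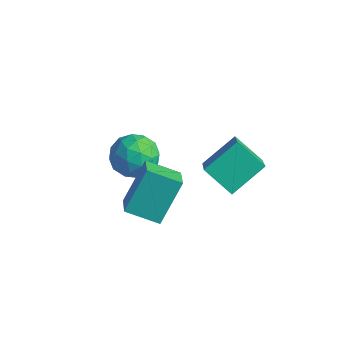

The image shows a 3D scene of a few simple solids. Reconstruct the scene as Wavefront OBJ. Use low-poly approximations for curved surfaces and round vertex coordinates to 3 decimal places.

v 1.301 1.435 0.897
v 1.651 2.918 1.836
v 0.153 2.586 -0.495
v 0.503 4.069 0.444
v 2.557 1.671 0.056
v 2.907 3.154 0.995
v 1.409 2.822 -1.336
v 1.759 4.305 -0.397
v -0.585 -1.026 -1.379
v -0.608 0.261 0.306
v -1.445 -0.247 -1.986
v -1.469 1.04 -0.301
v 0.569 -0.22 -1.979
v 0.545 1.067 -0.294
v -0.292 0.559 -2.586
v -0.315 1.846 -0.901
v -2.594 2.174 -0.451
v -1.704 1.648 -0.806
v -3.536 1.472 -1.774
v -2.646 0.946 -2.129
v -3.115 0.651 -1.187
v -2.533 1.085 -0.369
v -2.707 2.035 -2.211
v -2.125 2.469 -1.393
v -1.773 1.563 -1.894
v -2.025 0.707 -1.261
v -3.215 2.413 -1.319
v -3.467 1.557 -0.686
v -2.066 1.973 -0.512
v -3.174 1.147 -2.068
v -3.45 0.974 -1.514
v -2.926 0.665 -1.723
v -2.554 1.641 -0.255
v -2.03 1.333 -0.464
v -2.86 0.747 -0.688
v -3.21 1.787 -2.116
v -2.686 1.479 -2.325
v -2.314 2.455 -0.857
v -1.79 2.146 -1.066
v -2.38 2.373 -1.892
v -1.584 1.613 -1.361
v -2.137 1.201 -2.138
v -2.174 1.841 -2.186
v -1.831 2.096 -1.706
v -1.732 1.111 -0.989
v -2.286 0.698 -1.766
v -2.561 0.525 -1.212
v -2.219 0.78 -0.732
v -1.773 1.06 -1.628
v -2.954 2.422 -0.814
v -3.508 2.009 -1.591
v -3.021 2.34 -1.848
v -2.679 2.595 -1.368
v -3.103 1.919 -0.442
v -3.656 1.507 -1.219
v -3.409 1.024 -0.874
v -3.066 1.279 -0.394
v -3.467 2.06 -0.952
f 2 4 1
f 5 2 1
f 1 4 3
f 3 5 1
f 2 8 4
f 6 2 5
f 6 8 2
f 4 8 3
f 7 5 3
f 3 8 7
f 7 6 5
f 8 6 7
f 10 12 9
f 13 10 9
f 9 12 11
f 11 13 9
f 10 16 12
f 14 10 13
f 14 16 10
f 12 16 11
f 15 13 11
f 11 16 15
f 15 14 13
f 16 14 15
f 17 54 33
f 54 28 57
f 33 57 22
f 54 57 33
f 17 33 29
f 33 22 34
f 29 34 18
f 33 34 29
f 17 29 38
f 29 18 39
f 38 39 24
f 29 39 38
f 17 38 50
f 38 24 53
f 50 53 27
f 38 53 50
f 17 50 54
f 50 27 58
f 54 58 28
f 50 58 54
f 18 34 45
f 34 22 48
f 45 48 26
f 34 48 45
f 22 57 35
f 57 28 56
f 35 56 21
f 57 56 35
f 28 58 55
f 58 27 51
f 55 51 19
f 58 51 55
f 27 53 52
f 53 24 40
f 52 40 23
f 53 40 52
f 24 39 44
f 39 18 41
f 44 41 25
f 39 41 44
f 20 46 32
f 46 26 47
f 32 47 21
f 46 47 32
f 20 32 30
f 32 21 31
f 30 31 19
f 32 31 30
f 20 30 37
f 30 19 36
f 37 36 23
f 30 36 37
f 20 37 42
f 37 23 43
f 42 43 25
f 37 43 42
f 20 42 46
f 42 25 49
f 46 49 26
f 42 49 46
f 21 47 35
f 47 26 48
f 35 48 22
f 47 48 35
f 19 31 55
f 31 21 56
f 55 56 28
f 31 56 55
f 23 36 52
f 36 19 51
f 52 51 27
f 36 51 52
f 25 43 44
f 43 23 40
f 44 40 24
f 43 40 44
f 26 49 45
f 49 25 41
f 45 41 18
f 49 41 45



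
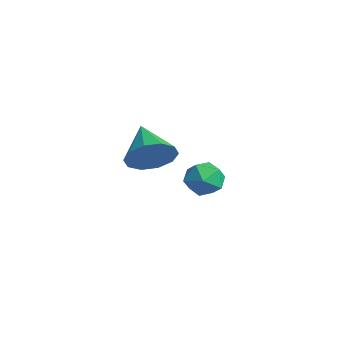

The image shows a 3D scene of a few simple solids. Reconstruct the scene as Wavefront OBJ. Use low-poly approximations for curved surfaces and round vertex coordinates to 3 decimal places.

v 0.174 0.055 -2.208
v 0.448 -0.296 -1.689
v -0.228 -0.884 -2.631
v 0.046 -1.235 -2.112
v -0.479 -0.812 -2
v -0.231 -0.232 -1.738
v 0.451 -0.948 -2.582
v 0.699 -0.368 -2.32
v 0.619 -0.916 -1.92
v 0.044 -0.832 -1.56
v 0.176 -0.348 -2.76
v -0.399 -0.264 -2.4
v 2.9 -3.778 0.846
v 3.265 -3.681 1.471
v 1.82 -3.502 1.434
v 3.249 -3.285 1.255
v 3.1 -3.077 0.883
v 2.874 -3.138 0.497
v 2.659 -3.443 0.245
v 2.535 -3.876 0.222
v 2.551 -4.272 0.437
v 2.7 -4.479 0.809
v 2.926 -4.419 1.195
v 3.141 -4.114 1.448
f 1 12 6
f 1 6 2
f 1 2 8
f 1 8 11
f 1 11 12
f 2 6 10
f 6 12 5
f 12 11 3
f 11 8 7
f 8 2 9
f 4 10 5
f 4 5 3
f 4 3 7
f 4 7 9
f 4 9 10
f 5 10 6
f 3 5 12
f 7 3 11
f 9 7 8
f 10 9 2
f 14 13 16
f 14 16 15
f 16 13 17
f 16 17 15
f 17 13 18
f 17 18 15
f 18 13 19
f 18 19 15
f 19 13 20
f 19 20 15
f 20 13 21
f 20 21 15
f 21 13 22
f 21 22 15
f 22 13 23
f 22 23 15
f 23 13 24
f 23 24 15
f 24 13 14
f 24 14 15



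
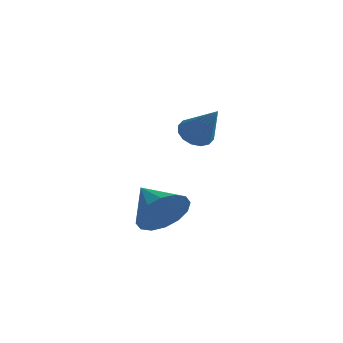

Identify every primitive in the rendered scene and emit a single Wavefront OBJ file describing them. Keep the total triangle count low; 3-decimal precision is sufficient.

v 0.366 -1.772 -2.173
v 0.785 -1.197 -1.514
v -0.966 -1.428 -1.627
v 0.7 -0.901 -1.91
v 0.525 -0.837 -2.376
v 0.307 -1.025 -2.788
v 0.106 -1.413 -3.035
v -0.026 -1.897 -3.051
v -0.053 -2.348 -2.832
v 0.032 -2.644 -2.436
v 0.207 -2.708 -1.97
v 0.424 -2.52 -1.558
v 0.626 -2.132 -1.311
v 0.758 -1.648 -1.295
v -1.803 1.988 -0.498
v -1.339 1.732 -0.908
v -0.697 1.852 0.838
v -1.286 2.074 -0.917
v -1.372 2.394 -0.813
v -1.573 2.605 -0.625
v -1.836 2.651 -0.403
v -2.09 2.519 -0.207
v -2.267 2.245 -0.089
v -2.319 1.902 -0.08
v -2.233 1.582 -0.184
v -2.032 1.372 -0.372
v -1.769 1.326 -0.594
v -1.515 1.458 -0.79
f 2 1 4
f 2 4 3
f 4 1 5
f 4 5 3
f 5 1 6
f 5 6 3
f 6 1 7
f 6 7 3
f 7 1 8
f 7 8 3
f 8 1 9
f 8 9 3
f 9 1 10
f 9 10 3
f 10 1 11
f 10 11 3
f 11 1 12
f 11 12 3
f 12 1 13
f 12 13 3
f 13 1 14
f 13 14 3
f 14 1 2
f 14 2 3
f 16 15 18
f 16 18 17
f 18 15 19
f 18 19 17
f 19 15 20
f 19 20 17
f 20 15 21
f 20 21 17
f 21 15 22
f 21 22 17
f 22 15 23
f 22 23 17
f 23 15 24
f 23 24 17
f 24 15 25
f 24 25 17
f 25 15 26
f 25 26 17
f 26 15 27
f 26 27 17
f 27 15 28
f 27 28 17
f 28 15 16
f 28 16 17



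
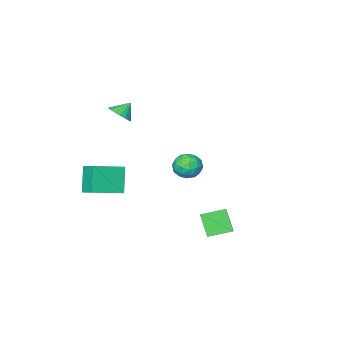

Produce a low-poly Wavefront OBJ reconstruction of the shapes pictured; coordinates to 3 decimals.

v 0.291 3.729 -3.566
v 0.092 2.834 -2.316
v 0.98 4.532 -2.881
v 0.782 3.636 -1.632
v 1.498 2.984 -3.908
v 1.3 2.088 -2.659
v 2.188 3.786 -3.224
v 1.989 2.891 -1.974
v 2.777 -3.349 3.436
v 3.323 -3.024 3.938
v 2.043 -3.271 4.184
v 3.185 -2.735 3.772
v 2.965 -2.568 3.54
v 2.709 -2.556 3.287
v 2.466 -2.701 3.063
v 2.284 -2.974 2.914
v 2.2 -3.322 2.868
v 2.23 -3.675 2.934
v 2.369 -3.963 3.1
v 2.588 -4.13 3.333
v 2.844 -4.142 3.586
v 3.087 -3.998 3.809
v 3.269 -3.724 3.959
v 3.353 -3.377 4.005
v 3.002 -3.651 -3.04
v 2.367 -4.388 -1.455
v 3.062 -2.628 -2.54
v 2.426 -3.365 -0.955
v 4.954 -4.055 -2.445
v 4.318 -4.792 -0.86
v 5.013 -3.032 -1.945
v 4.378 -3.769 -0.36
v -1.544 -1.996 -2.622
v -0.777 -2.552 -2.485
v -2.303 -2.768 -1.515
v -1.536 -3.324 -1.378
v -1.508 -2.401 -1.128
v -1.039 -1.924 -1.812
v -2.041 -3.396 -2.188
v -1.572 -2.919 -2.872
v -1.085 -3.418 -2.216
v -0.756 -2.803 -1.561
v -2.324 -2.517 -2.439
v -1.995 -1.902 -1.784
v -1.094 -2.206 -2.65
v -1.986 -3.114 -1.35
v -1.97 -2.571 -1.203
v -1.519 -2.898 -1.122
v -1.248 -1.837 -2.255
v -0.797 -2.164 -2.174
v -1.227 -2.075 -1.377
v -2.283 -3.156 -1.826
v -1.832 -3.483 -1.745
v -1.561 -2.422 -2.878
v -1.11 -2.749 -2.797
v -1.853 -3.245 -2.623
v -0.824 -3.042 -2.412
v -1.27 -3.496 -1.762
v -1.567 -3.538 -2.238
v -1.291 -3.257 -2.64
v -0.631 -2.68 -2.027
v -1.077 -3.134 -1.377
v -1.06 -2.592 -1.23
v -0.785 -2.311 -1.632
v -0.811 -3.189 -1.869
v -2.003 -2.186 -2.623
v -2.449 -2.64 -1.973
v -2.295 -3.009 -2.368
v -2.02 -2.728 -2.77
v -1.81 -1.824 -2.238
v -2.256 -2.278 -1.588
v -1.789 -2.063 -1.36
v -1.513 -1.782 -1.762
v -2.269 -2.131 -2.131
f 2 4 1
f 5 2 1
f 1 4 3
f 3 5 1
f 2 8 4
f 6 2 5
f 6 8 2
f 4 8 3
f 7 5 3
f 3 8 7
f 7 6 5
f 8 6 7
f 10 9 12
f 10 12 11
f 12 9 13
f 12 13 11
f 13 9 14
f 13 14 11
f 14 9 15
f 14 15 11
f 15 9 16
f 15 16 11
f 16 9 17
f 16 17 11
f 17 9 18
f 17 18 11
f 18 9 19
f 18 19 11
f 19 9 20
f 19 20 11
f 20 9 21
f 20 21 11
f 21 9 22
f 21 22 11
f 22 9 23
f 22 23 11
f 23 9 24
f 23 24 11
f 24 9 10
f 24 10 11
f 26 28 25
f 29 26 25
f 25 28 27
f 27 29 25
f 26 32 28
f 30 26 29
f 30 32 26
f 28 32 27
f 31 29 27
f 27 32 31
f 31 30 29
f 32 30 31
f 33 70 49
f 70 44 73
f 49 73 38
f 70 73 49
f 33 49 45
f 49 38 50
f 45 50 34
f 49 50 45
f 33 45 54
f 45 34 55
f 54 55 40
f 45 55 54
f 33 54 66
f 54 40 69
f 66 69 43
f 54 69 66
f 33 66 70
f 66 43 74
f 70 74 44
f 66 74 70
f 34 50 61
f 50 38 64
f 61 64 42
f 50 64 61
f 38 73 51
f 73 44 72
f 51 72 37
f 73 72 51
f 44 74 71
f 74 43 67
f 71 67 35
f 74 67 71
f 43 69 68
f 69 40 56
f 68 56 39
f 69 56 68
f 40 55 60
f 55 34 57
f 60 57 41
f 55 57 60
f 36 62 48
f 62 42 63
f 48 63 37
f 62 63 48
f 36 48 46
f 48 37 47
f 46 47 35
f 48 47 46
f 36 46 53
f 46 35 52
f 53 52 39
f 46 52 53
f 36 53 58
f 53 39 59
f 58 59 41
f 53 59 58
f 36 58 62
f 58 41 65
f 62 65 42
f 58 65 62
f 37 63 51
f 63 42 64
f 51 64 38
f 63 64 51
f 35 47 71
f 47 37 72
f 71 72 44
f 47 72 71
f 39 52 68
f 52 35 67
f 68 67 43
f 52 67 68
f 41 59 60
f 59 39 56
f 60 56 40
f 59 56 60
f 42 65 61
f 65 41 57
f 61 57 34
f 65 57 61



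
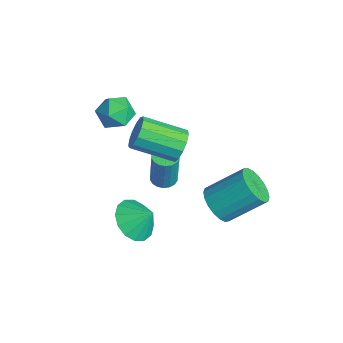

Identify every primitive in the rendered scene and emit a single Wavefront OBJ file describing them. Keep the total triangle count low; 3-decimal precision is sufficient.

v -3.974 -0.072 3.043
v -3.123 0.272 3.349
v -3.657 -1.452 3.711
v -2.806 -1.108 4.017
v -3.629 -0.772 4.399
v -3.825 0.08 3.986
v -2.955 -1.26 3.074
v -3.151 -0.408 2.661
v -2.493 -0.463 3.368
v -2.91 -0.161 4.187
v -3.87 -1.019 2.873
v -4.287 -0.717 3.692
v -1.165 1.623 2.333
v -0.69 1.703 3.045
v -1.62 -0.044 3.86
v -2.095 -0.123 3.147
v -1.096 1.955 3.123
v -2.026 0.208 3.938
v -1.524 2.102 2.95
v -2.454 0.356 3.765
v -1.838 2.098 2.581
v -2.768 0.351 3.396
v -1.939 1.942 2.134
v -2.868 0.195 2.948
v -1.794 1.686 1.749
v -2.723 -0.061 2.563
v -1.449 1.409 1.55
v -2.379 -0.338 2.364
v -1.014 1.201 1.599
v -1.944 -0.546 2.414
v -0.627 1.127 1.881
v -1.557 -0.62 2.696
v -0.411 1.21 2.307
v -1.341 -0.537 3.121
v -0.435 1.425 2.741
v -1.364 -0.322 3.555
v 0.167 2.817 -1.311
v 0.947 2.316 -0.937
v 1.394 3.981 0.364
v 0.613 4.483 -0.009
v 1.126 2.536 -1.28
v 1.573 4.201 0.021
v 1.115 2.812 -1.629
v 1.561 4.477 -0.328
v 0.916 3.089 -1.915
v 1.362 4.754 -0.614
v 0.568 3.312 -2.081
v 1.015 4.977 -0.78
v 0.141 3.437 -2.095
v 0.588 5.102 -0.794
v -0.28 3.439 -1.953
v 0.166 5.105 -0.652
v -0.614 3.319 -1.684
v -0.167 4.984 -0.383
v -0.793 3.099 -1.341
v -0.346 4.764 -0.04
v -0.781 2.823 -0.992
v -0.335 4.488 0.309
v -0.582 2.546 -0.706
v -0.136 4.211 0.595
v -0.235 2.323 -0.54
v 0.212 3.988 0.761
v 0.192 2.198 -0.526
v 0.639 3.863 0.775
v 0.614 2.195 -0.668
v 1.06 3.861 0.633
v 0.963 -1.399 0.208
v 1.774 -2.139 0.27
v 1.497 -0.741 1.072
v 1.946 -1.764 -0.122
v 1.855 -1.291 -0.426
v 1.525 -0.847 -0.56
v 1.044 -0.55 -0.488
v 0.541 -0.481 -0.229
v 0.152 -0.658 0.146
v -0.021 -1.033 0.539
v 0.07 -1.506 0.842
v 0.401 -1.951 0.976
v 0.881 -2.247 0.904
v 1.384 -2.316 0.645
v -3.549 1.744 -2.677
v -2.905 1.778 -2.759
v -2.647 1.77 -0.746
v -3.291 1.736 -0.663
v -2.983 2.057 -2.748
v -2.725 2.048 -0.734
v -3.174 2.273 -2.723
v -2.916 2.264 -0.709
v -3.438 2.385 -2.688
v -3.18 2.376 -0.675
v -3.725 2.37 -2.652
v -3.467 2.361 -0.638
v -3.977 2.231 -2.62
v -3.719 2.222 -0.606
v -4.144 1.995 -2.6
v -3.886 1.987 -0.586
v -4.193 1.71 -2.594
v -3.935 1.702 -0.581
v -4.115 1.432 -2.606
v -3.857 1.423 -0.592
v -3.924 1.216 -2.631
v -3.666 1.207 -0.617
v -3.66 1.104 -2.665
v -3.402 1.095 -0.652
v -3.373 1.119 -2.702
v -3.115 1.11 -0.688
v -3.121 1.258 -2.734
v -2.863 1.249 -0.72
v -2.954 1.493 -2.754
v -2.696 1.485 -0.74
f 1 12 6
f 1 6 2
f 1 2 8
f 1 8 11
f 1 11 12
f 2 6 10
f 6 12 5
f 12 11 3
f 11 8 7
f 8 2 9
f 4 10 5
f 4 5 3
f 4 3 7
f 4 7 9
f 4 9 10
f 5 10 6
f 3 5 12
f 7 3 11
f 9 7 8
f 10 9 2
f 14 13 17
f 14 17 15
f 15 17 18
f 15 18 16
f 17 13 19
f 17 19 18
f 18 19 20
f 18 20 16
f 19 13 21
f 19 21 20
f 20 21 22
f 20 22 16
f 21 13 23
f 21 23 22
f 22 23 24
f 22 24 16
f 23 13 25
f 23 25 24
f 24 25 26
f 24 26 16
f 25 13 27
f 25 27 26
f 26 27 28
f 26 28 16
f 27 13 29
f 27 29 28
f 28 29 30
f 28 30 16
f 29 13 31
f 29 31 30
f 30 31 32
f 30 32 16
f 31 13 33
f 31 33 32
f 32 33 34
f 32 34 16
f 33 13 35
f 33 35 34
f 34 35 36
f 34 36 16
f 35 13 14
f 35 14 36
f 36 14 15
f 36 15 16
f 38 37 41
f 38 41 39
f 39 41 42
f 39 42 40
f 41 37 43
f 41 43 42
f 42 43 44
f 42 44 40
f 43 37 45
f 43 45 44
f 44 45 46
f 44 46 40
f 45 37 47
f 45 47 46
f 46 47 48
f 46 48 40
f 47 37 49
f 47 49 48
f 48 49 50
f 48 50 40
f 49 37 51
f 49 51 50
f 50 51 52
f 50 52 40
f 51 37 53
f 51 53 52
f 52 53 54
f 52 54 40
f 53 37 55
f 53 55 54
f 54 55 56
f 54 56 40
f 55 37 57
f 55 57 56
f 56 57 58
f 56 58 40
f 57 37 59
f 57 59 58
f 58 59 60
f 58 60 40
f 59 37 61
f 59 61 60
f 60 61 62
f 60 62 40
f 61 37 63
f 61 63 62
f 62 63 64
f 62 64 40
f 63 37 65
f 63 65 64
f 64 65 66
f 64 66 40
f 65 37 38
f 65 38 66
f 66 38 39
f 66 39 40
f 68 67 70
f 68 70 69
f 70 67 71
f 70 71 69
f 71 67 72
f 71 72 69
f 72 67 73
f 72 73 69
f 73 67 74
f 73 74 69
f 74 67 75
f 74 75 69
f 75 67 76
f 75 76 69
f 76 67 77
f 76 77 69
f 77 67 78
f 77 78 69
f 78 67 79
f 78 79 69
f 79 67 80
f 79 80 69
f 80 67 68
f 80 68 69
f 82 81 85
f 82 85 83
f 83 85 86
f 83 86 84
f 85 81 87
f 85 87 86
f 86 87 88
f 86 88 84
f 87 81 89
f 87 89 88
f 88 89 90
f 88 90 84
f 89 81 91
f 89 91 90
f 90 91 92
f 90 92 84
f 91 81 93
f 91 93 92
f 92 93 94
f 92 94 84
f 93 81 95
f 93 95 94
f 94 95 96
f 94 96 84
f 95 81 97
f 95 97 96
f 96 97 98
f 96 98 84
f 97 81 99
f 97 99 98
f 98 99 100
f 98 100 84
f 99 81 101
f 99 101 100
f 100 101 102
f 100 102 84
f 101 81 103
f 101 103 102
f 102 103 104
f 102 104 84
f 103 81 105
f 103 105 104
f 104 105 106
f 104 106 84
f 105 81 107
f 105 107 106
f 106 107 108
f 106 108 84
f 107 81 109
f 107 109 108
f 108 109 110
f 108 110 84
f 109 81 82
f 109 82 110
f 110 82 83
f 110 83 84



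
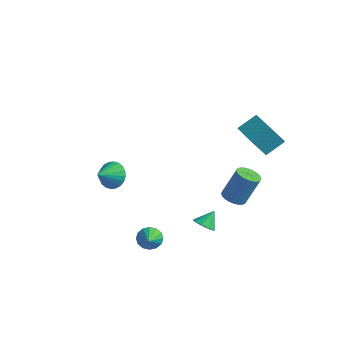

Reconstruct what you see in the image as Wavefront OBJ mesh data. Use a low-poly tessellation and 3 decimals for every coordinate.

v 3.02 3.502 2.884
v 2.603 2.786 4.11
v 3.398 4.543 3.62
v 2.981 3.827 4.846
v 4.679 2.793 3.034
v 4.262 2.077 4.26
v 5.057 3.834 3.77
v 4.64 3.118 4.996
v 2.528 2.66 -1.594
v 3.249 2.606 -1.752
v 3.693 3.306 0.036
v 2.972 3.36 0.194
v 3.191 2.874 -1.842
v 3.635 3.574 -0.055
v 3.033 3.11 -1.895
v 3.477 3.809 -0.108
v 2.798 3.277 -1.902
v 3.241 3.976 -0.114
v 2.521 3.35 -1.862
v 2.965 4.049 -0.074
v 2.246 3.318 -1.781
v 2.69 4.018 0.006
v 2.013 3.186 -1.672
v 2.457 3.886 0.116
v 1.859 2.974 -1.55
v 2.303 3.674 0.237
v 1.807 2.714 -1.436
v 2.251 3.414 0.352
v 1.865 2.446 -1.345
v 2.309 3.146 0.442
v 2.023 2.211 -1.292
v 2.467 2.91 0.495
v 2.259 2.044 -1.286
v 2.702 2.743 0.502
v 2.535 1.971 -1.326
v 2.979 2.67 0.462
v 2.81 2.002 -1.406
v 3.254 2.702 0.381
v 3.043 2.134 -1.516
v 3.487 2.834 0.272
v 3.197 2.346 -1.637
v 3.641 3.046 0.15
v 3.674 -0.839 -1.24
v 4.273 -1.094 -1.044
v 3.726 -0.101 -0.44
v 4.339 -0.758 -1.358
v 4.093 -0.459 -1.618
v 3.652 -0.339 -1.7
v 3.221 -0.453 -1.568
v 3.002 -0.747 -1.282
v 3.097 -1.085 -0.976
v 3.463 -1.307 -0.794
v 3.927 -1.311 -0.821
v 1.985 -3.188 -1.924
v 2.264 -3.468 -2.527
v 2.875 -4.132 -1.076
v 2.486 -3.181 -2.442
v 2.574 -2.896 -2.218
v 2.505 -2.69 -1.915
v 2.296 -2.617 -1.615
v 2.004 -2.697 -1.398
v 1.707 -2.909 -1.322
v 1.484 -3.196 -1.407
v 1.396 -3.48 -1.631
v 1.465 -3.687 -1.934
v 1.674 -3.76 -2.233
v 1.966 -3.679 -2.451
v -3.024 -1.16 -0.671
v -2.689 -1.599 -1.407
v -2.976 -2.3 0.031
v -2.387 -1.489 -1.248
v -2.182 -1.328 -1.001
v -2.105 -1.142 -0.704
v -2.167 -0.958 -0.402
v -2.361 -0.806 -0.141
v -2.655 -0.707 0.039
v -3.005 -0.677 0.112
v -3.358 -0.721 0.065
v -3.661 -0.831 -0.094
v -3.866 -0.992 -0.341
v -3.943 -1.178 -0.638
v -3.88 -1.361 -0.94
v -3.687 -1.514 -1.201
v -3.393 -1.613 -1.382
v -3.042 -1.643 -1.454
f 2 4 1
f 5 2 1
f 1 4 3
f 3 5 1
f 2 8 4
f 6 2 5
f 6 8 2
f 4 8 3
f 7 5 3
f 3 8 7
f 7 6 5
f 8 6 7
f 10 9 13
f 10 13 11
f 11 13 14
f 11 14 12
f 13 9 15
f 13 15 14
f 14 15 16
f 14 16 12
f 15 9 17
f 15 17 16
f 16 17 18
f 16 18 12
f 17 9 19
f 17 19 18
f 18 19 20
f 18 20 12
f 19 9 21
f 19 21 20
f 20 21 22
f 20 22 12
f 21 9 23
f 21 23 22
f 22 23 24
f 22 24 12
f 23 9 25
f 23 25 24
f 24 25 26
f 24 26 12
f 25 9 27
f 25 27 26
f 26 27 28
f 26 28 12
f 27 9 29
f 27 29 28
f 28 29 30
f 28 30 12
f 29 9 31
f 29 31 30
f 30 31 32
f 30 32 12
f 31 9 33
f 31 33 32
f 32 33 34
f 32 34 12
f 33 9 35
f 33 35 34
f 34 35 36
f 34 36 12
f 35 9 37
f 35 37 36
f 36 37 38
f 36 38 12
f 37 9 39
f 37 39 38
f 38 39 40
f 38 40 12
f 39 9 41
f 39 41 40
f 40 41 42
f 40 42 12
f 41 9 10
f 41 10 42
f 42 10 11
f 42 11 12
f 44 43 46
f 44 46 45
f 46 43 47
f 46 47 45
f 47 43 48
f 47 48 45
f 48 43 49
f 48 49 45
f 49 43 50
f 49 50 45
f 50 43 51
f 50 51 45
f 51 43 52
f 51 52 45
f 52 43 53
f 52 53 45
f 53 43 44
f 53 44 45
f 55 54 57
f 55 57 56
f 57 54 58
f 57 58 56
f 58 54 59
f 58 59 56
f 59 54 60
f 59 60 56
f 60 54 61
f 60 61 56
f 61 54 62
f 61 62 56
f 62 54 63
f 62 63 56
f 63 54 64
f 63 64 56
f 64 54 65
f 64 65 56
f 65 54 66
f 65 66 56
f 66 54 67
f 66 67 56
f 67 54 55
f 67 55 56
f 69 68 71
f 69 71 70
f 71 68 72
f 71 72 70
f 72 68 73
f 72 73 70
f 73 68 74
f 73 74 70
f 74 68 75
f 74 75 70
f 75 68 76
f 75 76 70
f 76 68 77
f 76 77 70
f 77 68 78
f 77 78 70
f 78 68 79
f 78 79 70
f 79 68 80
f 79 80 70
f 80 68 81
f 80 81 70
f 81 68 82
f 81 82 70
f 82 68 83
f 82 83 70
f 83 68 84
f 83 84 70
f 84 68 85
f 84 85 70
f 85 68 69
f 85 69 70



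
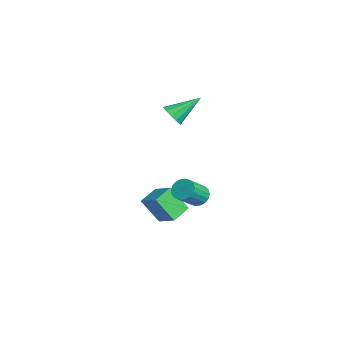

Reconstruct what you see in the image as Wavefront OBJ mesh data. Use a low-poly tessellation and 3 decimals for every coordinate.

v -0.267 1.124 2.93
v 0.522 1.142 2.976
v -0.373 2.836 4.07
v 0.412 1.376 2.614
v 0.087 1.531 2.352
v -0.35 1.556 2.274
v -0.761 1.444 2.403
v -1.015 1.23 2.7
v -1.031 0.983 3.07
v -0.805 0.78 3.395
v -0.407 0.687 3.573
v 0.035 0.732 3.546
v 0.381 0.902 3.324
v 1.202 2.224 -2.862
v 1.884 2.449 -3.078
v 2.6 1.361 -1.955
v 1.918 1.136 -1.738
v 1.812 2.659 -2.829
v 2.528 1.571 -1.706
v 1.619 2.783 -2.586
v 2.335 1.695 -1.463
v 1.344 2.796 -2.398
v 2.06 1.708 -1.275
v 1.04 2.696 -2.302
v 1.757 1.608 -1.178
v 0.769 2.502 -2.316
v 1.485 1.414 -1.193
v 0.583 2.253 -2.439
v 1.299 1.166 -1.315
v 0.52 1.999 -2.645
v 1.236 0.911 -1.522
v 0.592 1.789 -2.894
v 1.308 0.701 -1.771
v 0.785 1.665 -3.137
v 1.501 0.577 -2.014
v 1.06 1.652 -3.325
v 1.776 0.564 -2.202
v 1.363 1.752 -3.422
v 2.08 0.664 -2.298
v 1.635 1.946 -3.407
v 2.351 0.858 -2.284
v 1.821 2.194 -3.285
v 2.537 1.107 -2.161
v 0.238 0.241 -5.238
v -0.277 -0.684 -3.708
v -0.469 1.284 -4.844
v -0.983 0.359 -3.314
v 1.443 0.781 -4.506
v 0.929 -0.144 -2.976
v 0.737 1.824 -4.112
v 0.222 0.899 -2.582
f 2 1 4
f 2 4 3
f 4 1 5
f 4 5 3
f 5 1 6
f 5 6 3
f 6 1 7
f 6 7 3
f 7 1 8
f 7 8 3
f 8 1 9
f 8 9 3
f 9 1 10
f 9 10 3
f 10 1 11
f 10 11 3
f 11 1 12
f 11 12 3
f 12 1 13
f 12 13 3
f 13 1 2
f 13 2 3
f 15 14 18
f 15 18 16
f 16 18 19
f 16 19 17
f 18 14 20
f 18 20 19
f 19 20 21
f 19 21 17
f 20 14 22
f 20 22 21
f 21 22 23
f 21 23 17
f 22 14 24
f 22 24 23
f 23 24 25
f 23 25 17
f 24 14 26
f 24 26 25
f 25 26 27
f 25 27 17
f 26 14 28
f 26 28 27
f 27 28 29
f 27 29 17
f 28 14 30
f 28 30 29
f 29 30 31
f 29 31 17
f 30 14 32
f 30 32 31
f 31 32 33
f 31 33 17
f 32 14 34
f 32 34 33
f 33 34 35
f 33 35 17
f 34 14 36
f 34 36 35
f 35 36 37
f 35 37 17
f 36 14 38
f 36 38 37
f 37 38 39
f 37 39 17
f 38 14 40
f 38 40 39
f 39 40 41
f 39 41 17
f 40 14 42
f 40 42 41
f 41 42 43
f 41 43 17
f 42 14 15
f 42 15 43
f 43 15 16
f 43 16 17
f 45 47 44
f 48 45 44
f 44 47 46
f 46 48 44
f 45 51 47
f 49 45 48
f 49 51 45
f 47 51 46
f 50 48 46
f 46 51 50
f 50 49 48
f 51 49 50



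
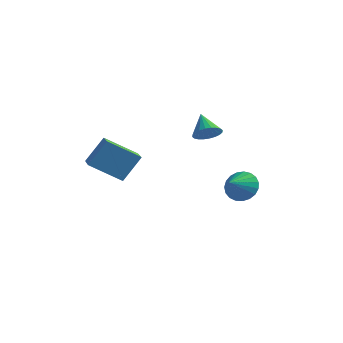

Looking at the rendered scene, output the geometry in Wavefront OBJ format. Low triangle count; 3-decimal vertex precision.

v -2.312 2.472 -0.979
v -1.98 2.21 -0.512
v -2.968 3.028 -0.201
v -1.852 2.417 -0.552
v -1.795 2.631 -0.657
v -1.816 2.822 -0.811
v -1.913 2.959 -0.991
v -2.07 3.022 -1.169
v -2.265 3.001 -1.318
v -2.466 2.899 -1.415
v -2.645 2.733 -1.446
v -2.772 2.527 -1.406
v -2.83 2.312 -1.301
v -2.808 2.122 -1.147
v -2.711 1.985 -0.967
v -2.554 1.922 -0.789
v -2.359 1.943 -0.641
v -2.158 2.044 -0.543
v -4.779 -2.52 -1.325
v -4.37 -1.849 -0.228
v -3.663 -1.84 -2.158
v -3.253 -1.169 -1.061
v -3.987 -3.471 -1.039
v -3.577 -2.8 0.058
v -2.87 -2.791 -1.872
v -2.461 -2.12 -0.775
v -0.197 1.558 -3.12
v 0.562 1.559 -3.079
v -0.223 0.622 -2.58
v 0.482 1.714 -2.816
v 0.285 1.841 -2.604
v 0.004 1.92 -2.482
v -0.311 1.935 -2.47
v -0.607 1.886 -2.571
v -0.832 1.78 -2.766
v -0.946 1.635 -3.022
v -0.932 1.477 -3.296
v -0.79 1.333 -3.539
v -0.545 1.228 -3.709
v -0.241 1.179 -3.778
v 0.072 1.197 -3.732
v 0.338 1.276 -3.581
v 0.511 1.404 -3.35
f 2 1 4
f 2 4 3
f 4 1 5
f 4 5 3
f 5 1 6
f 5 6 3
f 6 1 7
f 6 7 3
f 7 1 8
f 7 8 3
f 8 1 9
f 8 9 3
f 9 1 10
f 9 10 3
f 10 1 11
f 10 11 3
f 11 1 12
f 11 12 3
f 12 1 13
f 12 13 3
f 13 1 14
f 13 14 3
f 14 1 15
f 14 15 3
f 15 1 16
f 15 16 3
f 16 1 17
f 16 17 3
f 17 1 18
f 17 18 3
f 18 1 2
f 18 2 3
f 20 22 19
f 23 20 19
f 19 22 21
f 21 23 19
f 20 26 22
f 24 20 23
f 24 26 20
f 22 26 21
f 25 23 21
f 21 26 25
f 25 24 23
f 26 24 25
f 28 27 30
f 28 30 29
f 30 27 31
f 30 31 29
f 31 27 32
f 31 32 29
f 32 27 33
f 32 33 29
f 33 27 34
f 33 34 29
f 34 27 35
f 34 35 29
f 35 27 36
f 35 36 29
f 36 27 37
f 36 37 29
f 37 27 38
f 37 38 29
f 38 27 39
f 38 39 29
f 39 27 40
f 39 40 29
f 40 27 41
f 40 41 29
f 41 27 42
f 41 42 29
f 42 27 43
f 42 43 29
f 43 27 28
f 43 28 29

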